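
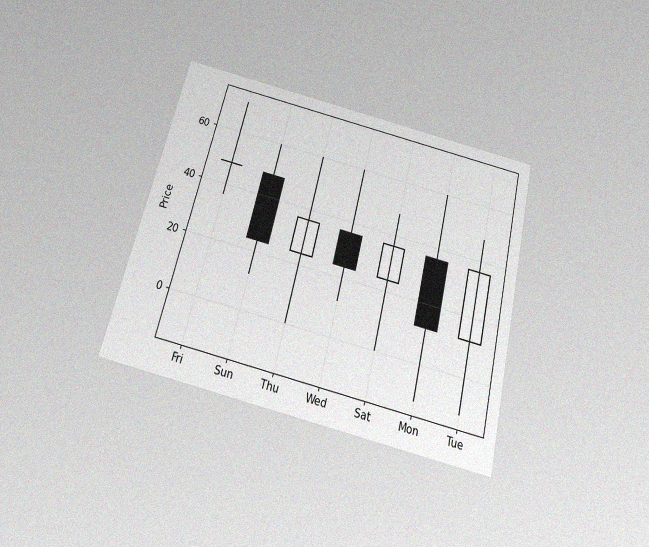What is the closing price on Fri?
The chart is tilted about 14° clockwise and viewed slightly from below, with some photo noise. The Fri candle closes at 48.

48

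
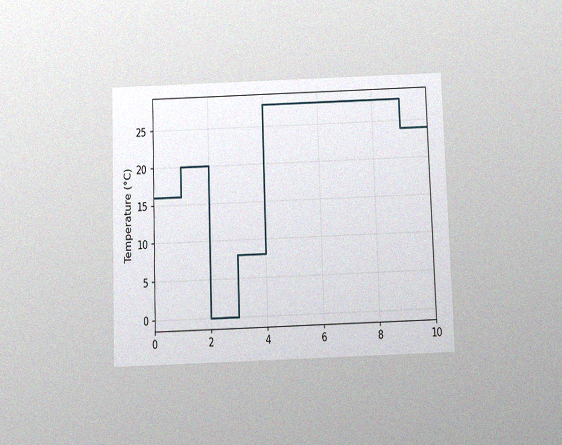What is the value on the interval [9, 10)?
The chart is tilted about 2° counter-clockwise and viewed slightly from below, with some photo noise. On [9, 10) the step sits at 24°C.

24°C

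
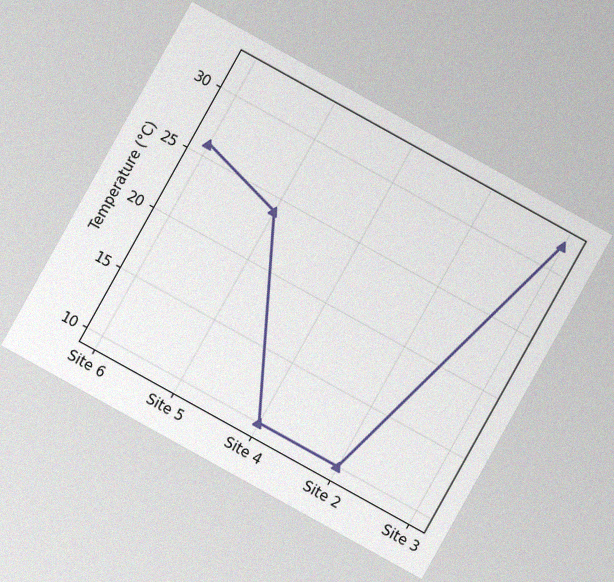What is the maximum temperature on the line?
The chart is tilted about 29° clockwise, with some photo noise. The highest point is at Site 3, and reading across to the y-axis gives 32°C.

32°C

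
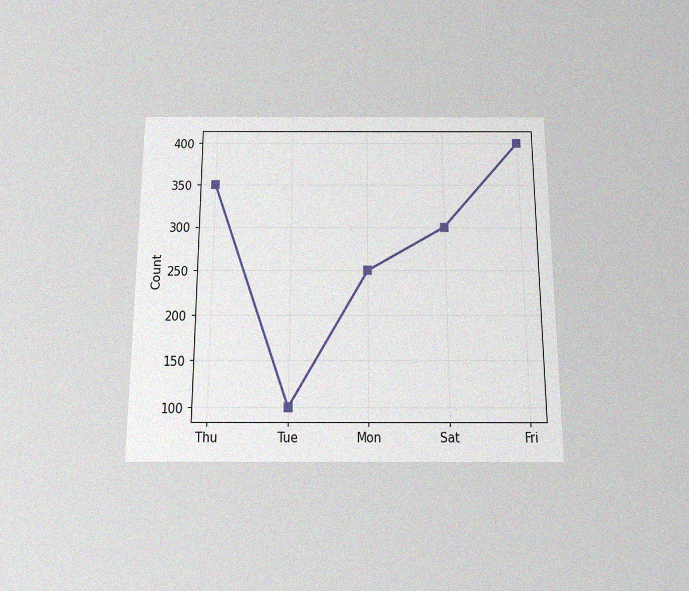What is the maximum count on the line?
The chart is viewed slightly from below, with some photo noise. The highest point is at Fri, and reading across to the y-axis gives 400.

400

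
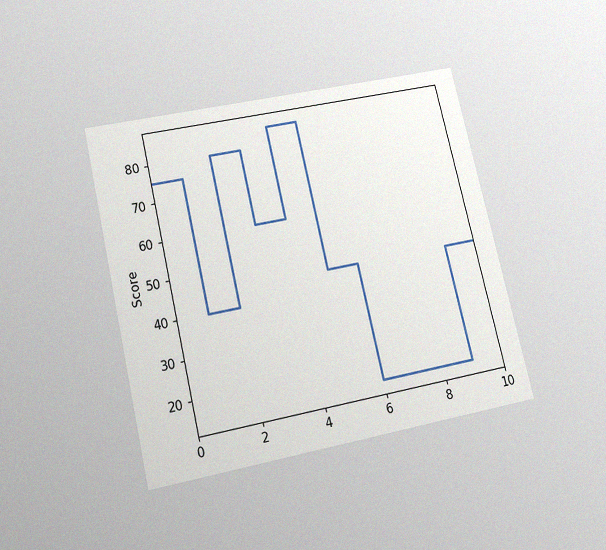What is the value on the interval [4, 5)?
85

The chart is tilted about 13° counter-clockwise and viewed slightly from below, with some photo noise. On [4, 5) the step sits at 85.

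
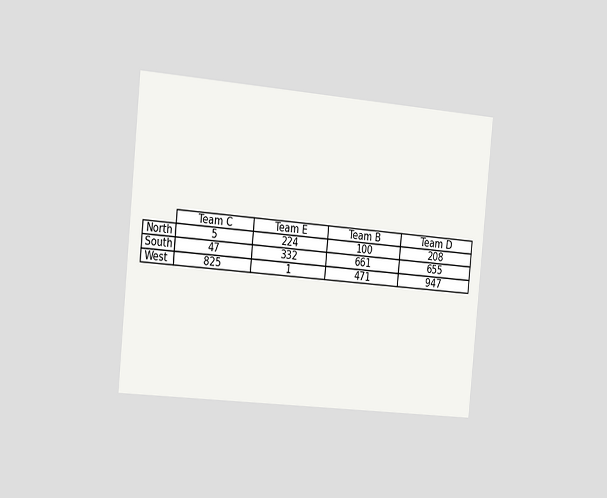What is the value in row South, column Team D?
655

The chart is tilted about 5° clockwise and viewed slightly from the left. The (South, Team D) cell reads 655.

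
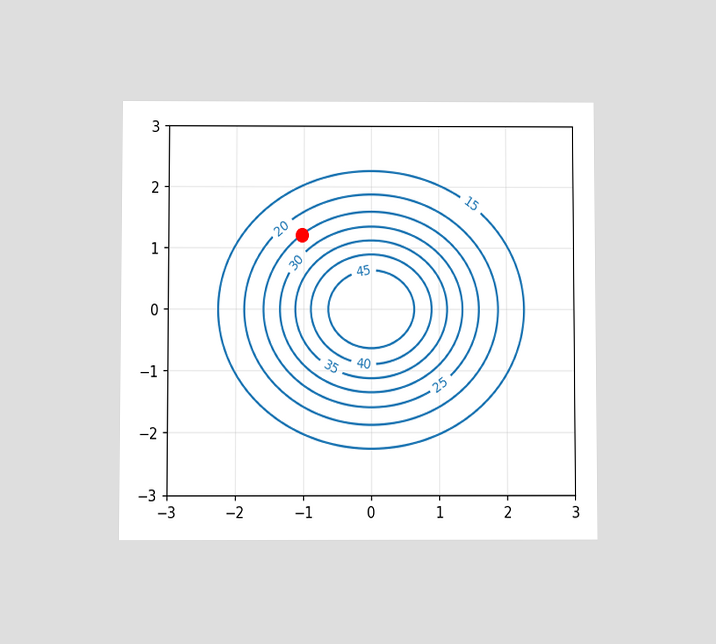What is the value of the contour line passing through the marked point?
25

The chart is viewed slightly from below. The marked point sits on the contour labelled 25.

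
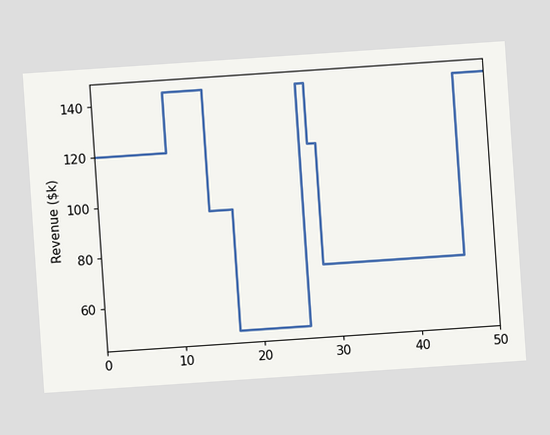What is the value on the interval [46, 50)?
The chart is tilted about 4° counter-clockwise. On [46, 50) the step sits at $144k.

$144k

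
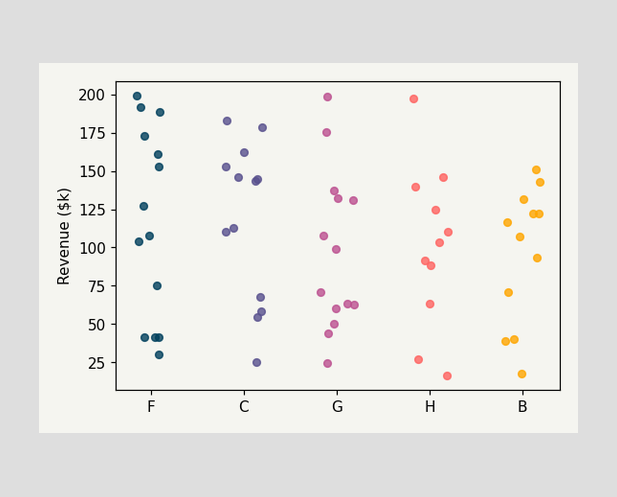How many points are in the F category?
Counting the markers in the F column gives 14.

14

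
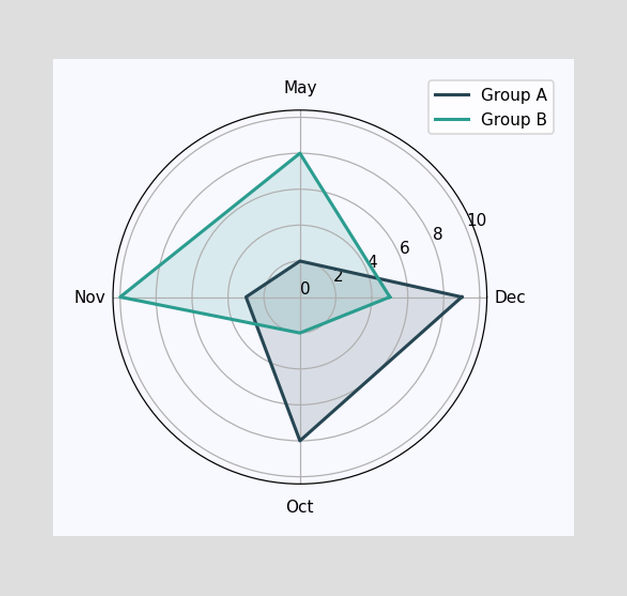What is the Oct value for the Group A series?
8

On the Oct axis, Group A reaches 8.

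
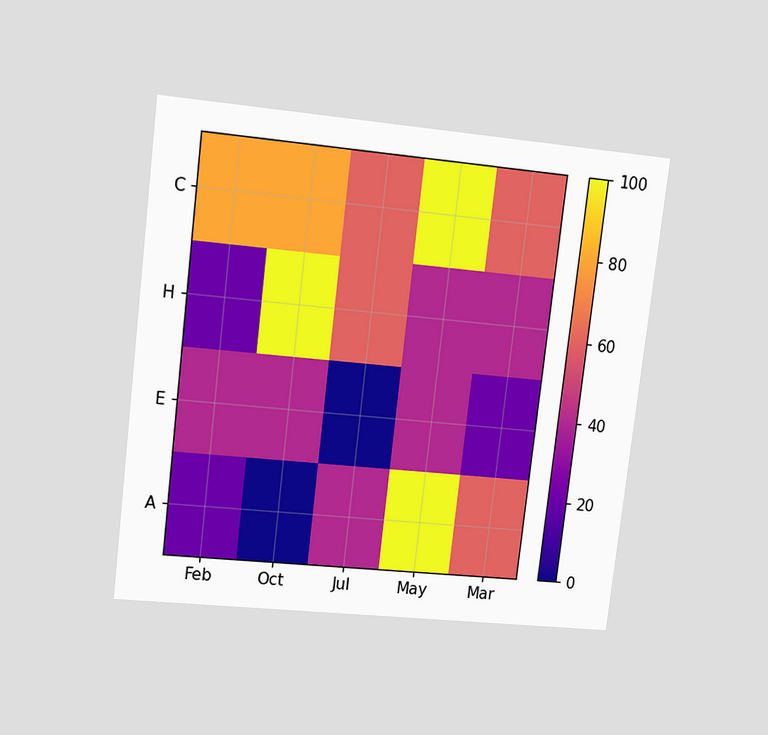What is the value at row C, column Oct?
80

The chart is tilted about 7° clockwise and viewed at a slight angle. Matching cell (C, Oct) against the colorbar gives 80.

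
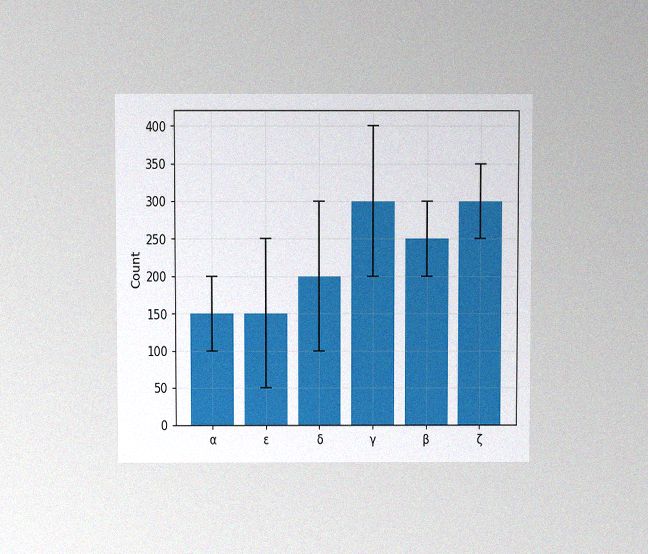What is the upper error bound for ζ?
350

The chart is viewed slightly from above, with some photo noise. The ζ bar's upper whisker reaches 350.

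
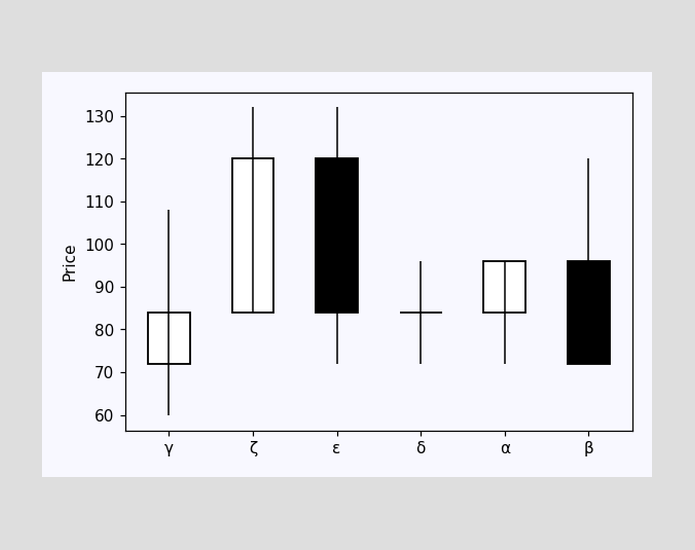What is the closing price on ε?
The ε candle closes at 84.

84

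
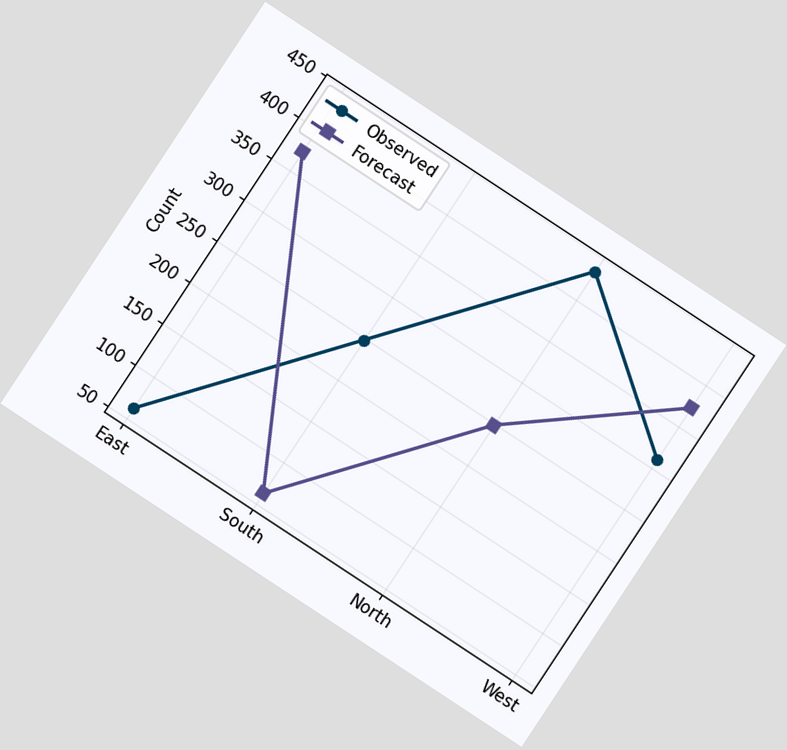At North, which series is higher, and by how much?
The chart is tilted about 33° clockwise. At North, Observed sits above the other line by 186.

Observed, by 186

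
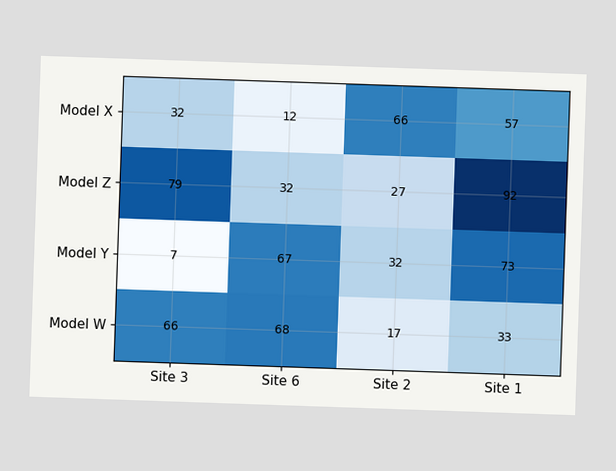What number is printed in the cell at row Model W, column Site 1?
33

The (Model W, Site 1) cell reads 33.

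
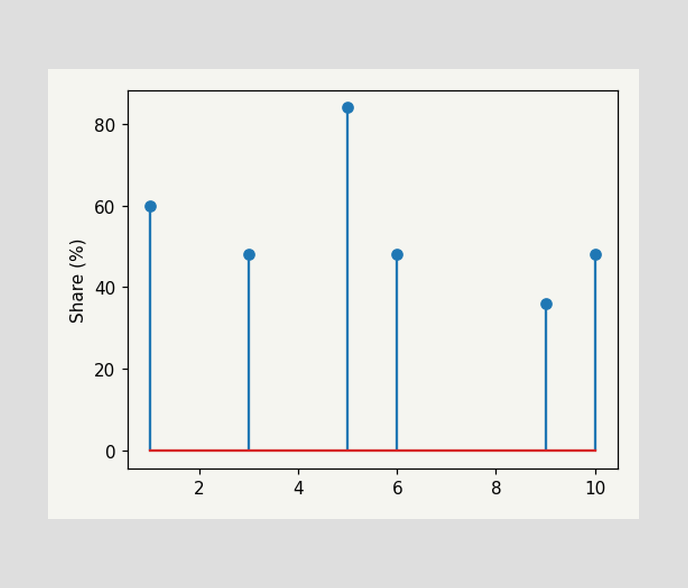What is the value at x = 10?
The stem at x=10 reaches 48%.

48%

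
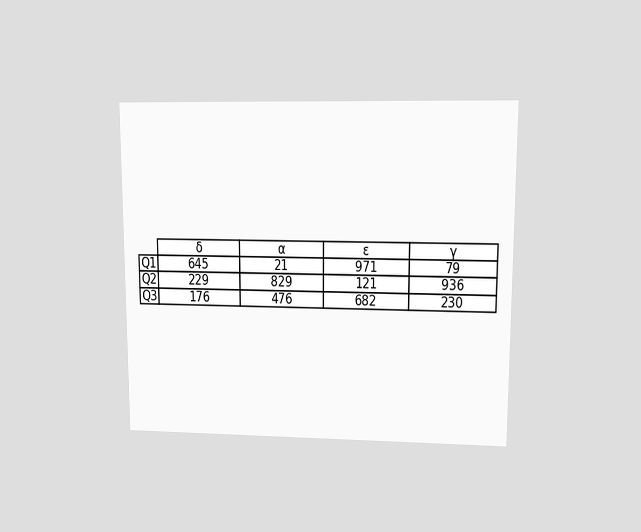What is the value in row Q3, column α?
476

The chart is viewed at a slight angle. The (Q3, α) cell reads 476.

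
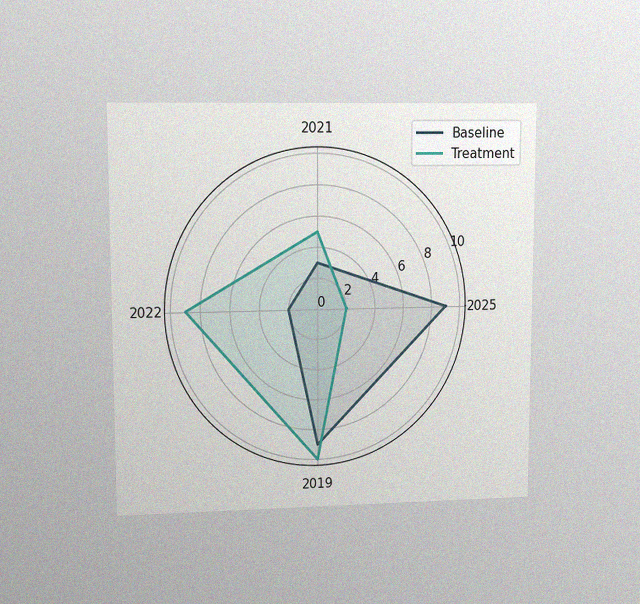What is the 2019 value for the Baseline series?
9

The chart is viewed at a slight angle, with some photo noise. On the 2019 axis, Baseline reaches 9.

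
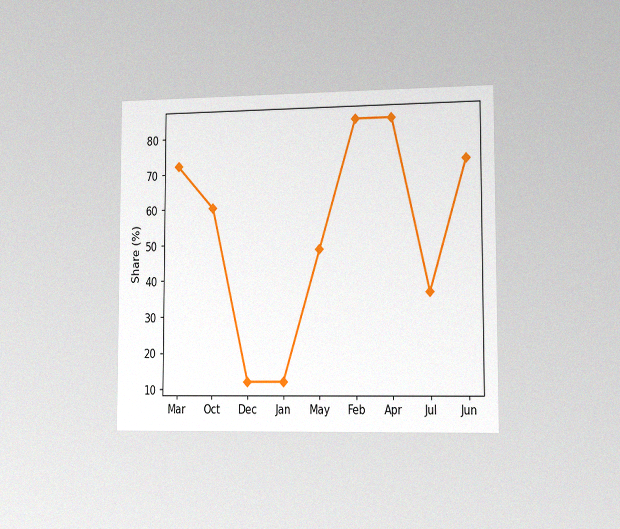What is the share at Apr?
84%

The chart is viewed slightly from the right, with some photo noise. At Apr, the line is at 84%.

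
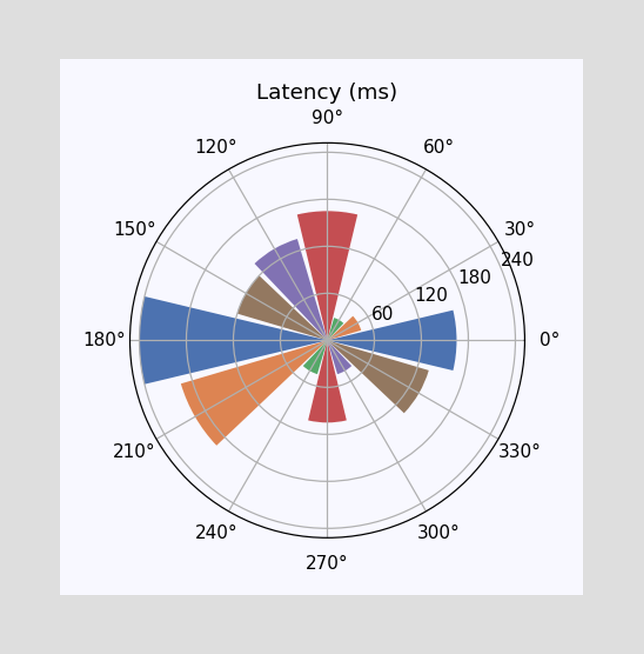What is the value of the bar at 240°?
The bar at 240° reaches 45ms on the radial axis.

45ms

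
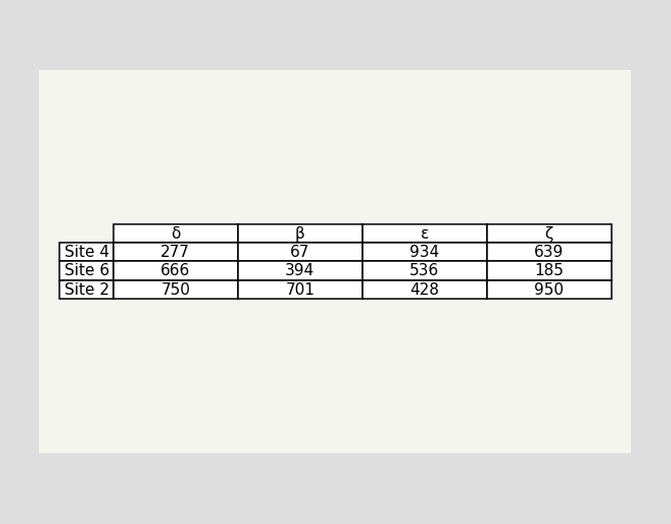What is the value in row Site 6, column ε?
The (Site 6, ε) cell reads 536.

536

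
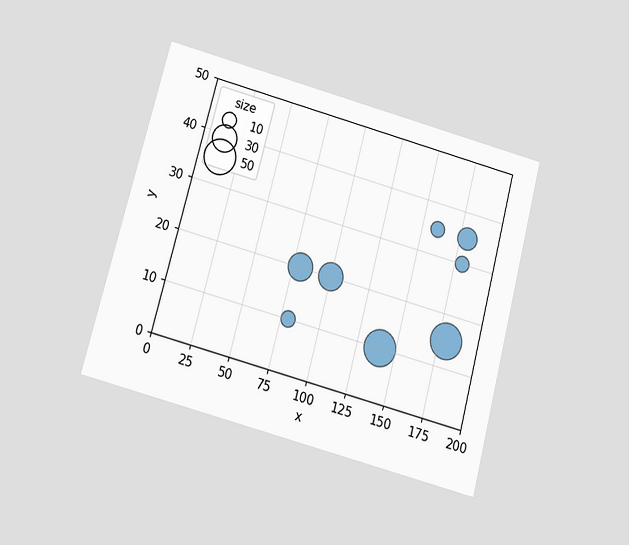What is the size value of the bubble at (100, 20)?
The chart is tilted about 15° clockwise and viewed slightly from below. Matching the bubble at (100, 20) against the size legend gives 30.

30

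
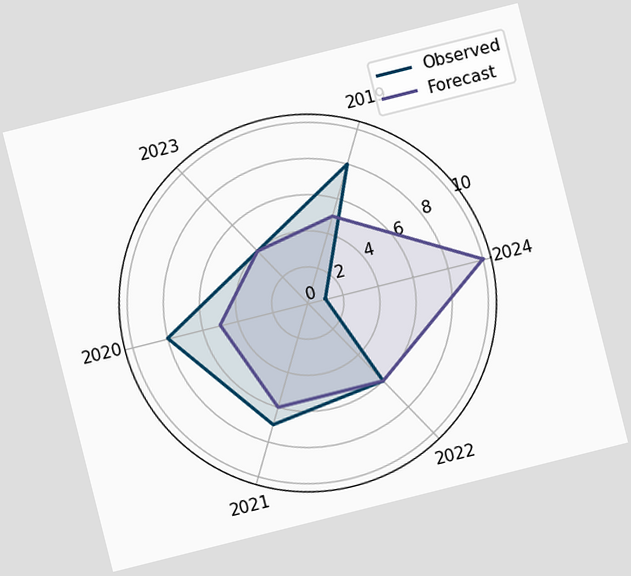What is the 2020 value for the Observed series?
The chart is tilted about 14° counter-clockwise. On the 2020 axis, Observed reaches 8.

8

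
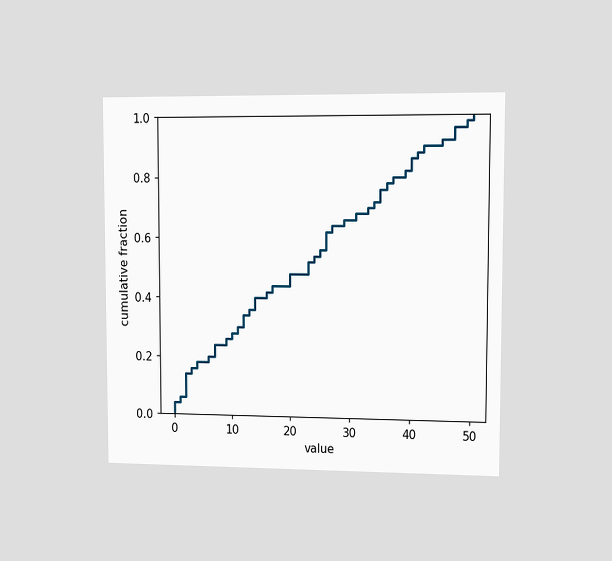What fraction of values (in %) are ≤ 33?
70%

The chart is viewed slightly from the right. At x=33 the ECDF step is at 70%.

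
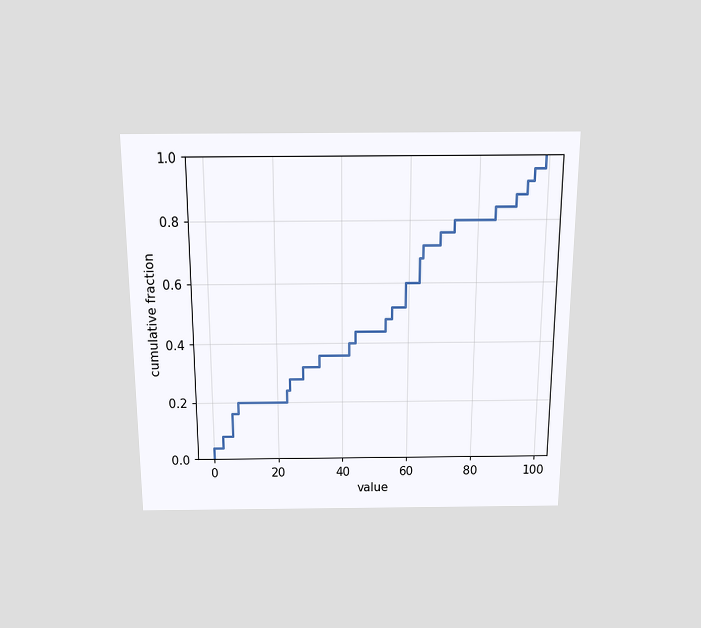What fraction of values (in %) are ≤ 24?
The chart is viewed slightly from above. At x=24 the ECDF step is at 28%.

28%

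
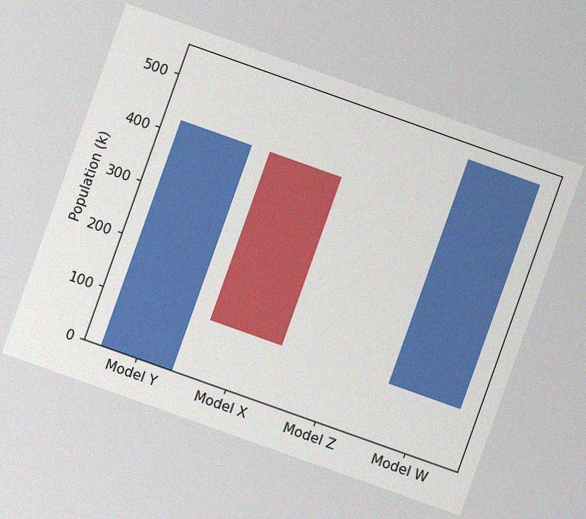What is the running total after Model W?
The chart is tilted about 20° clockwise, with some photo noise. After Model W the running total reaches 530k.

530k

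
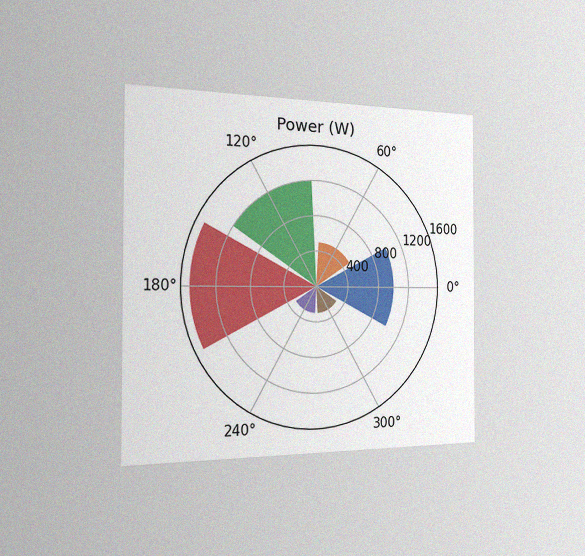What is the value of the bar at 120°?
1200W

The chart is viewed slightly from the left, with some photo noise. The bar at 120° reaches 1200W on the radial axis.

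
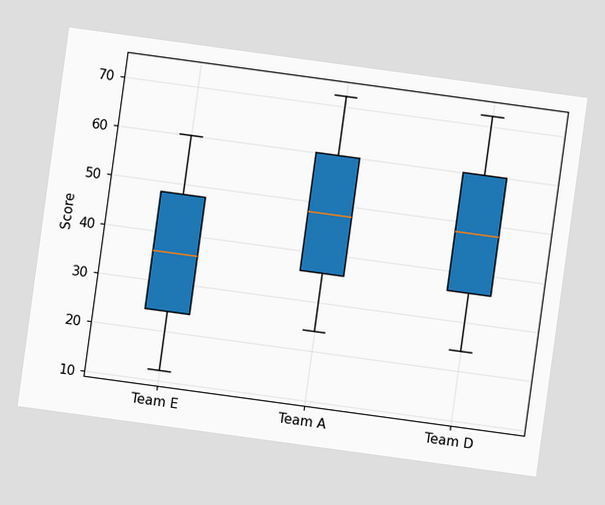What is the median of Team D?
The chart is tilted about 8° clockwise. The median line in the Team D box sits at 48.

48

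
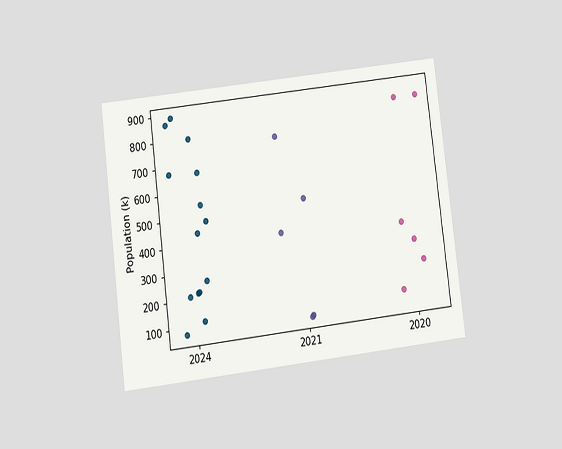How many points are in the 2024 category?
The chart is tilted about 7° counter-clockwise and viewed at a slight angle. Counting the markers in the 2024 column gives 14.

14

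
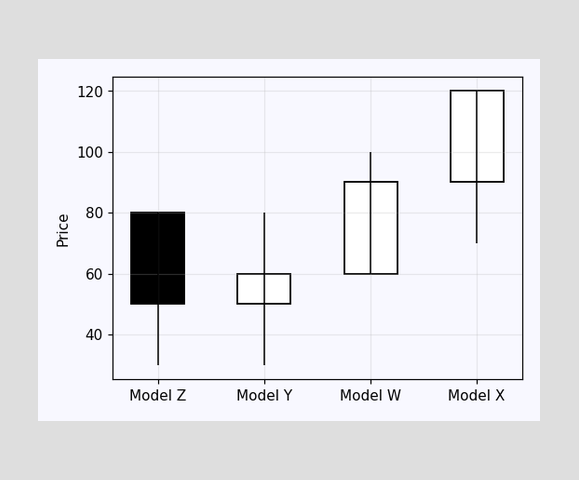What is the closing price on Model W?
90

The Model W candle closes at 90.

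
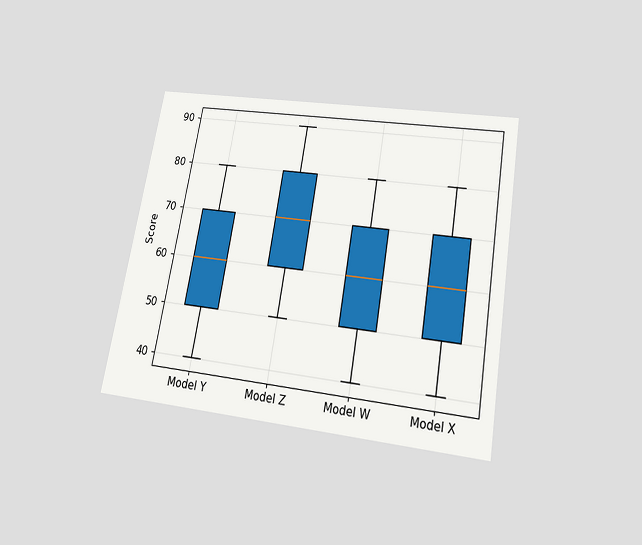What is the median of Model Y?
The chart is tilted about 10° clockwise and viewed slightly from below. The median line in the Model Y box sits at 60.

60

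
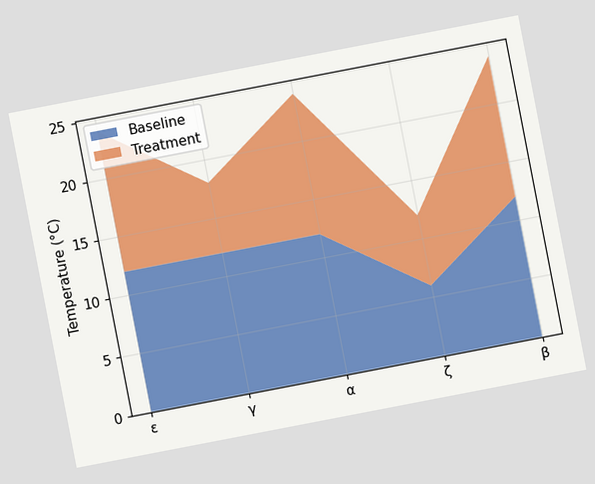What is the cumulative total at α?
The chart is tilted about 11° counter-clockwise. The stacked total at α reaches 24°C.

24°C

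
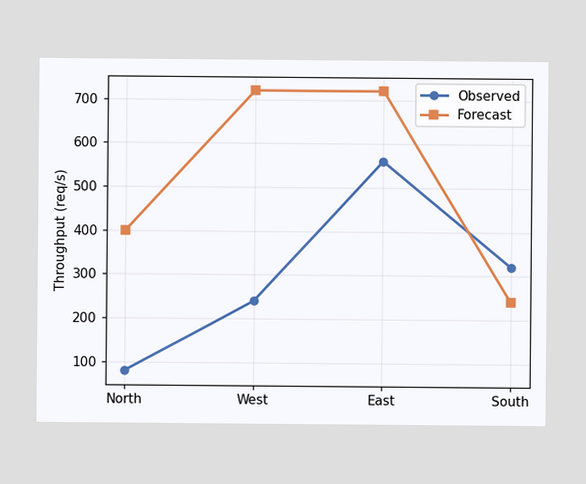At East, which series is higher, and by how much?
Forecast, by 160req/s

At East, Forecast sits above the other line by 160req/s.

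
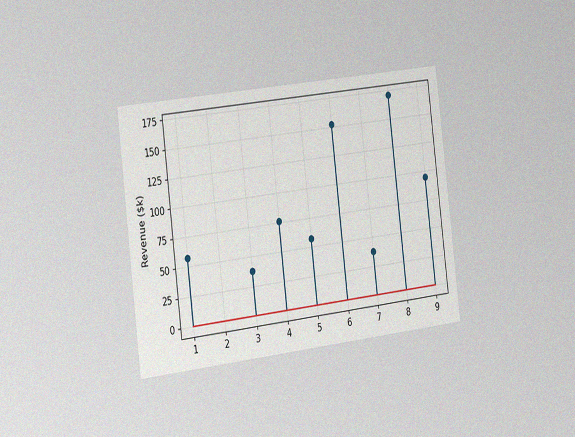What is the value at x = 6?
$152k

The chart is tilted about 7° counter-clockwise and viewed slightly from the left, with some photo noise. The stem at x=6 reaches $152k.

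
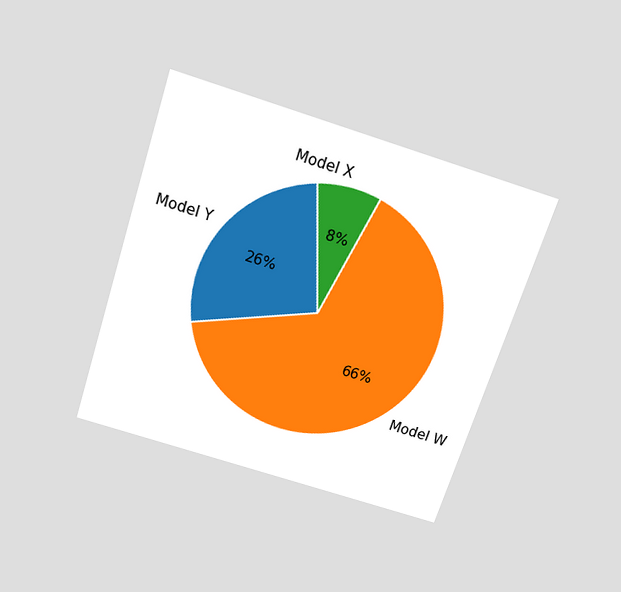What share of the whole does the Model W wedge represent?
66%

The chart is tilted about 18° clockwise and viewed slightly from above. The Model W slice takes up 66% of the pie.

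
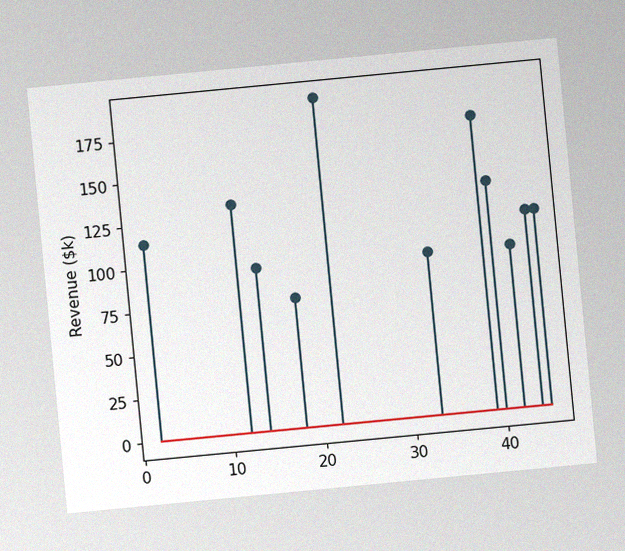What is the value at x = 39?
The chart is tilted about 5° counter-clockwise, with some photo noise. The stem at x=39 reaches $171k.

$171k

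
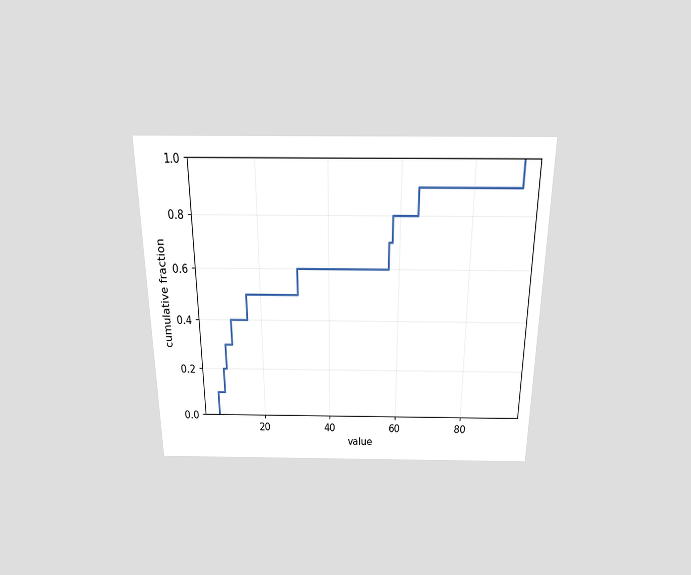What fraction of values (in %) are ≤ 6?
The chart is viewed slightly from above. At x=6 the ECDF step is at 10%.

10%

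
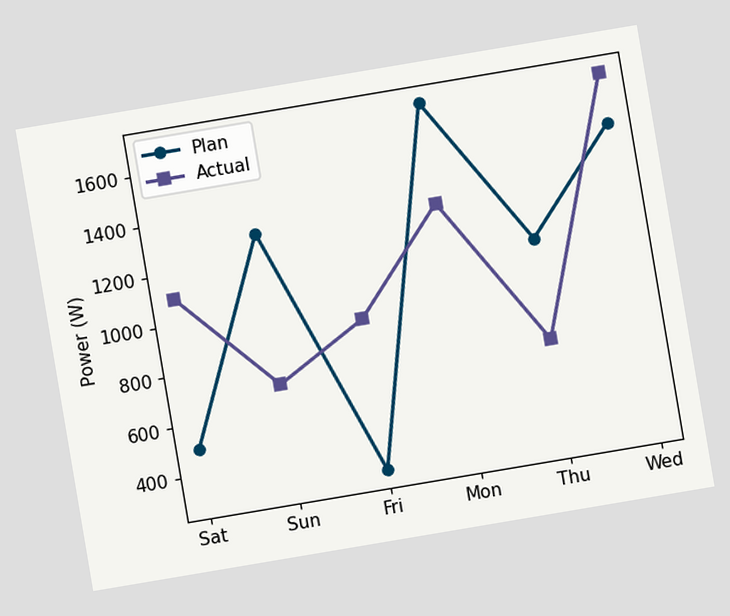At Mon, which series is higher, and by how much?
The chart is tilted about 10° counter-clockwise. At Mon, Plan sits above the other line by 400W.

Plan, by 400W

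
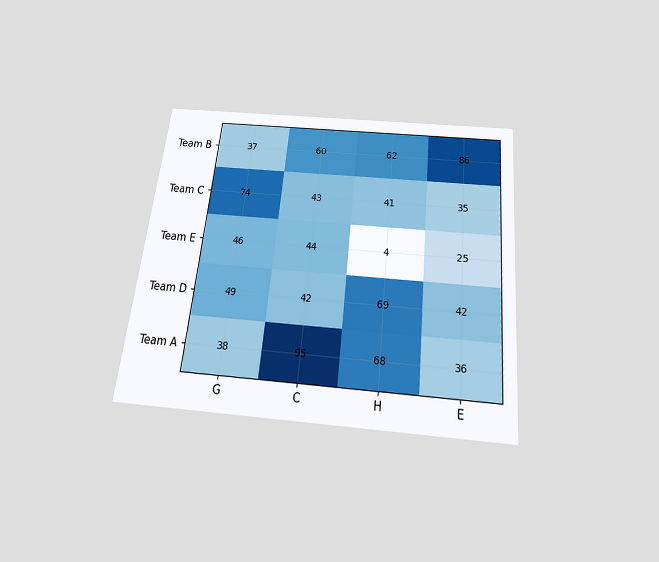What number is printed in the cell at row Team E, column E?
25

The chart is tilted about 6° clockwise and viewed slightly from below. The (Team E, E) cell reads 25.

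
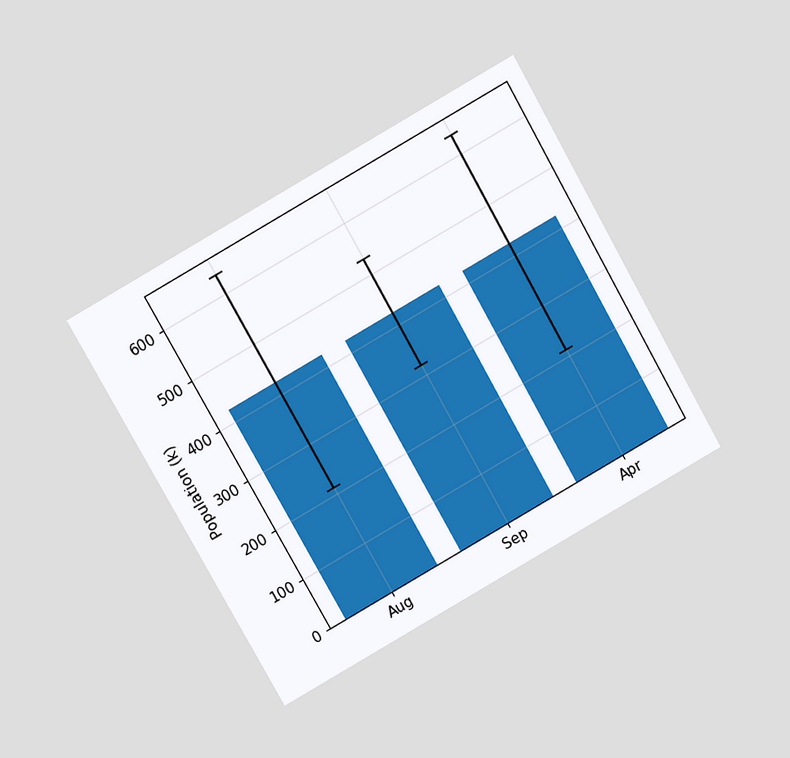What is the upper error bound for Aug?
The chart is tilted about 30° counter-clockwise and viewed at a slight angle. The Aug bar's upper whisker reaches 636k.

636k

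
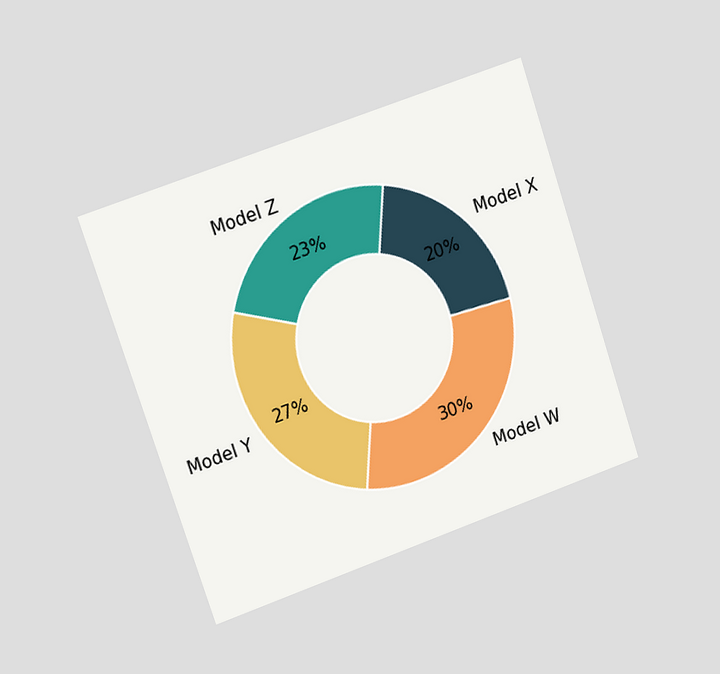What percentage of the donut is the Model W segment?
The chart is tilted about 19° counter-clockwise and viewed slightly from the left. The Model W segment takes up 30% of the ring.

30%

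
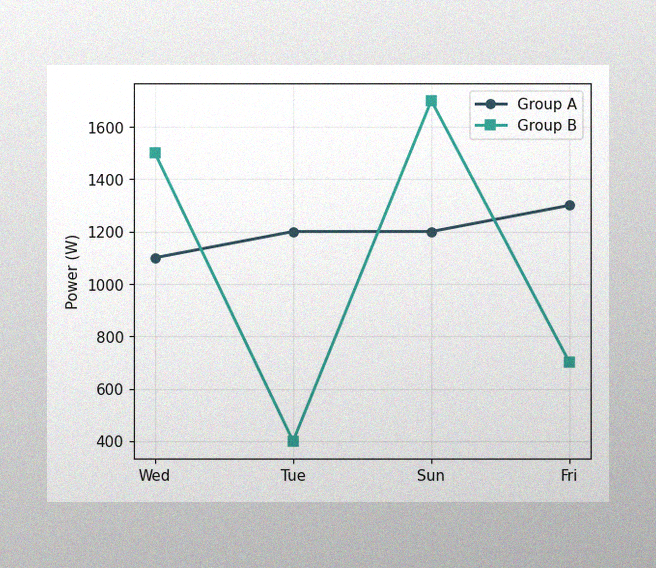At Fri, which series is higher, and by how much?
Group A, by 600W

The image has some photo noise and uneven lighting. At Fri, Group A sits above the other line by 600W.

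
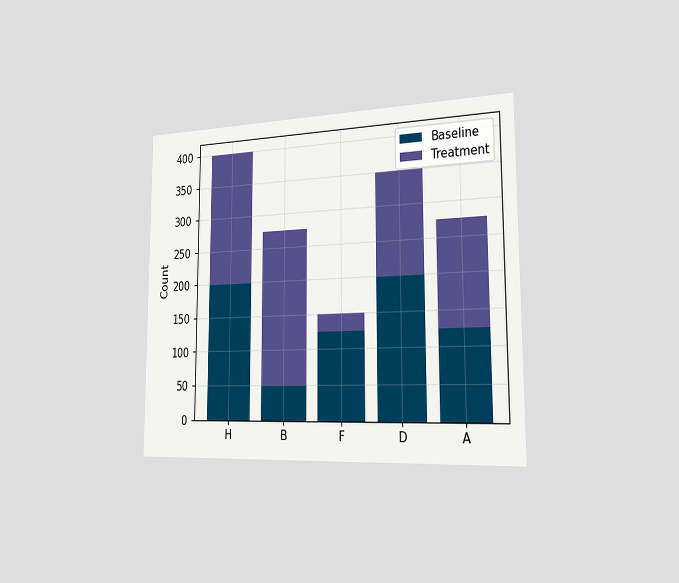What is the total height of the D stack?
350

The chart is viewed slightly from the right. The D stack's top reaches 350 on the y-axis.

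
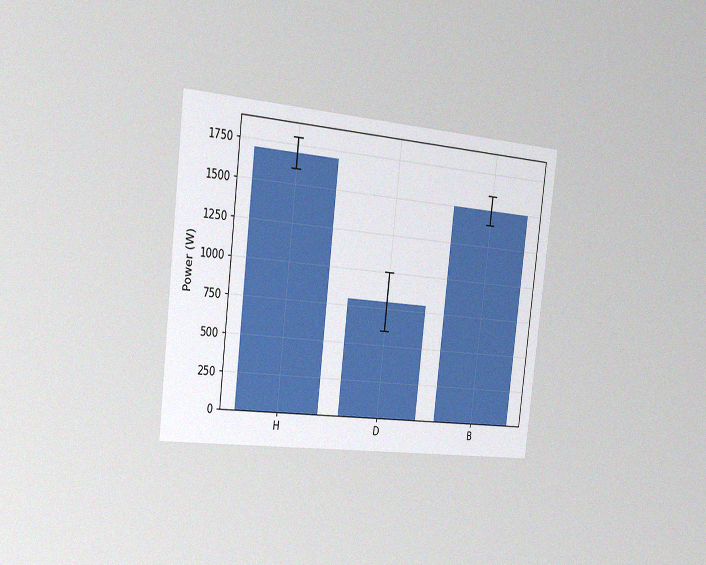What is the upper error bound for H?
The chart is tilted about 7° clockwise and viewed slightly from the left, with some photo noise. The H bar's upper whisker reaches 1800W.

1800W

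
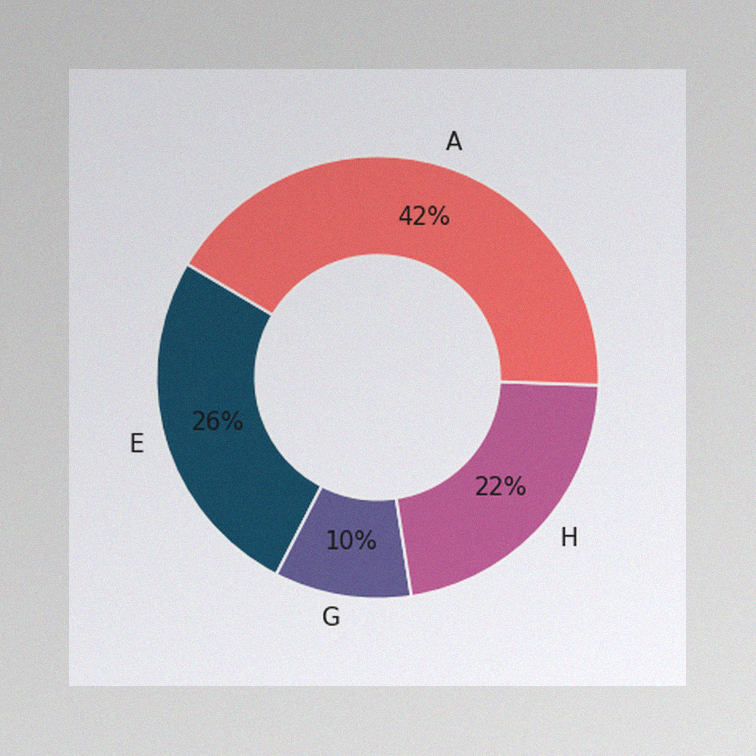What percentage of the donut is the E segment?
26%

The image has some photo noise and uneven lighting. The E segment takes up 26% of the ring.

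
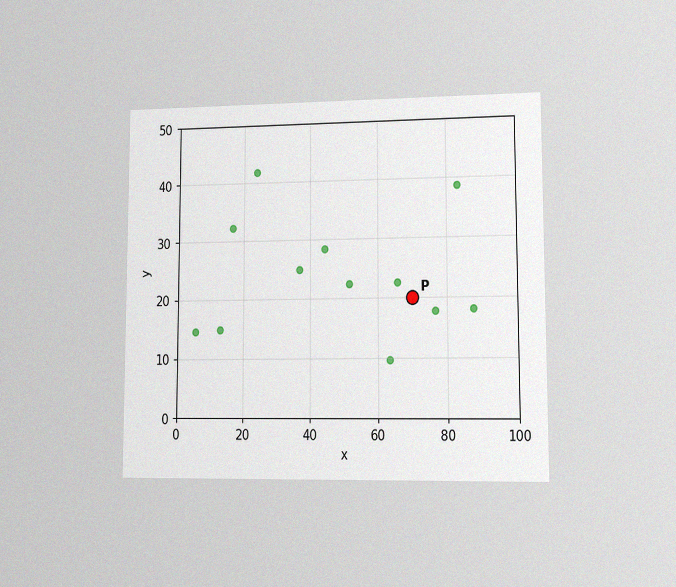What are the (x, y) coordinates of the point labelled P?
The chart is viewed at a slight angle, with some photo noise. Following the gridlines from P to each axis, P sits at (70, 20).

(70, 20)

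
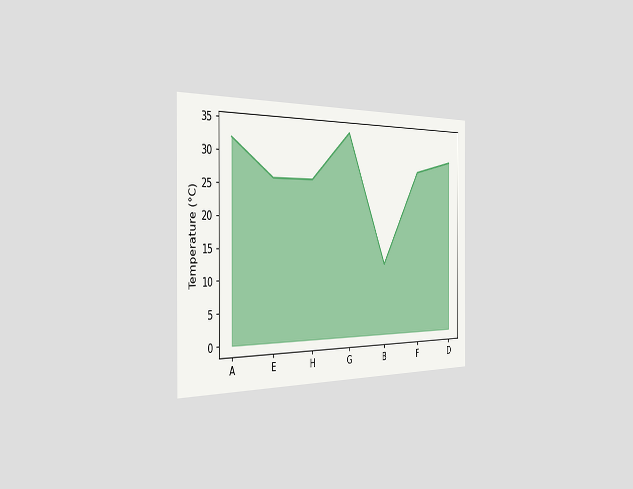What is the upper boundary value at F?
The chart is viewed slightly from the left. At F the upper boundary is at 28°C.

28°C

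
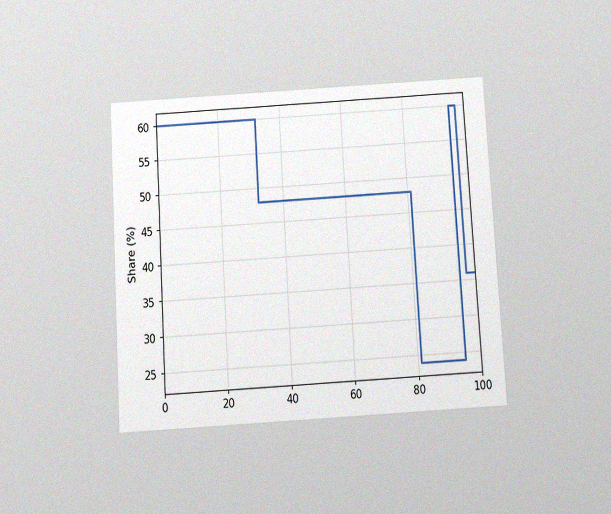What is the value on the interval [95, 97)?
The chart is tilted about 3° counter-clockwise and viewed slightly from below, with some photo noise. On [95, 97) the step sits at 60%.

60%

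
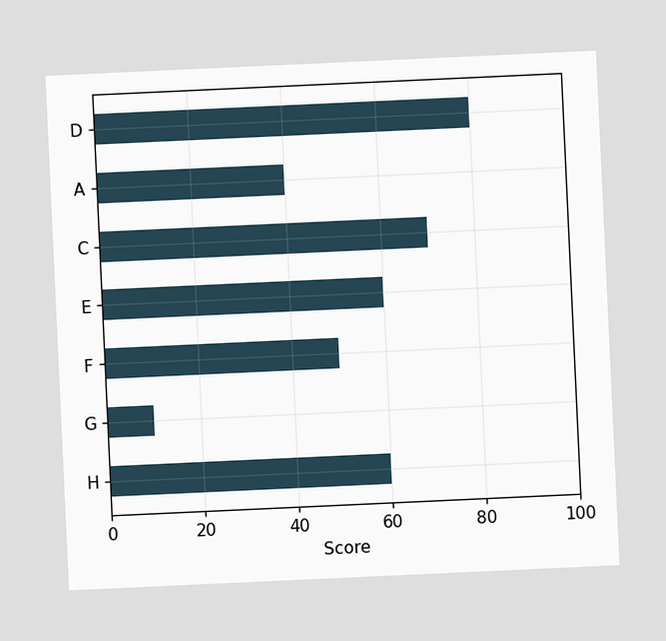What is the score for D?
80

The chart is tilted about 3° counter-clockwise. Reading along the chart's x-axis, the D bar reaches 80.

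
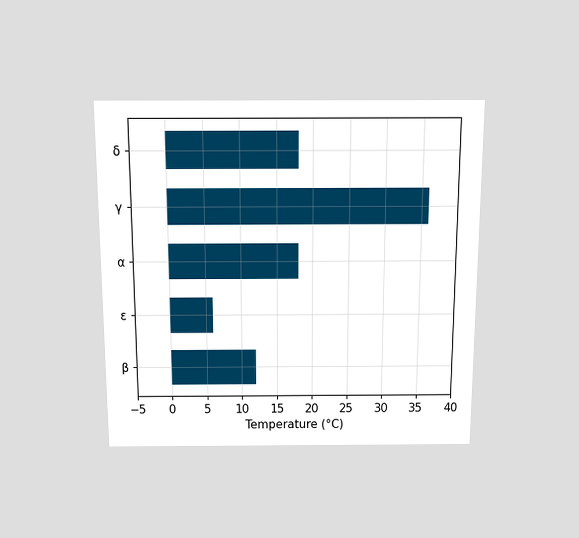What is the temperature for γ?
The chart is viewed slightly from above. Reading along the chart's x-axis, the γ bar reaches 36°C.

36°C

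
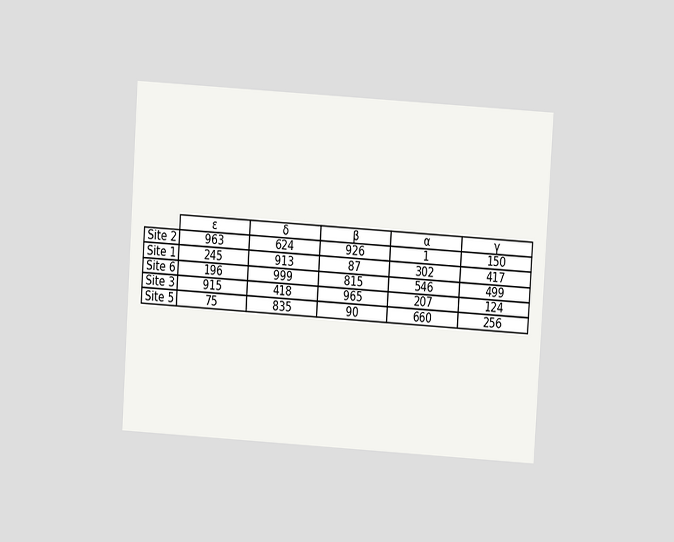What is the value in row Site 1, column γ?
The chart is tilted about 4° clockwise and viewed at a slight angle. The (Site 1, γ) cell reads 417.

417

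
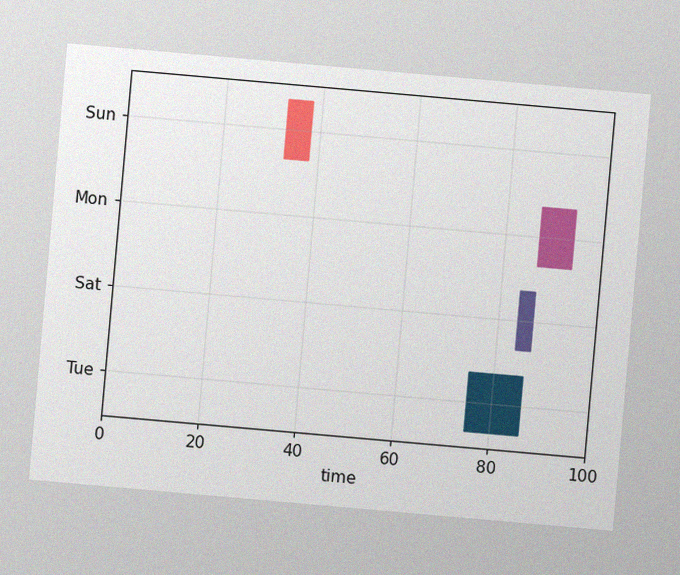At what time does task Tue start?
75

The chart is tilted about 5° clockwise, with some photo noise. The Tue bar begins at t=75.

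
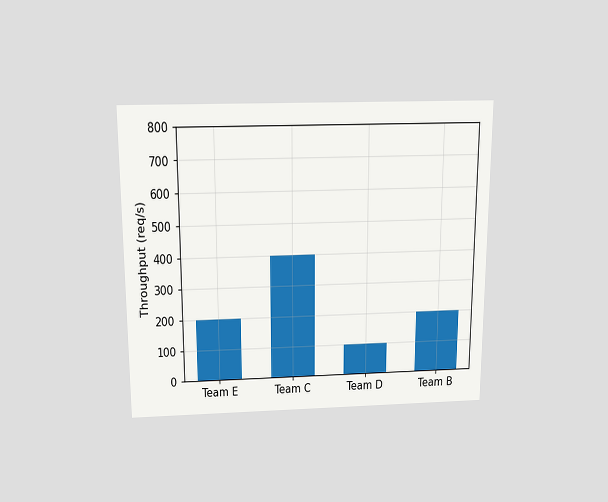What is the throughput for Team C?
400req/s

The chart is viewed slightly from above. Reading along the chart's y-axis, the Team C bar reaches 400req/s.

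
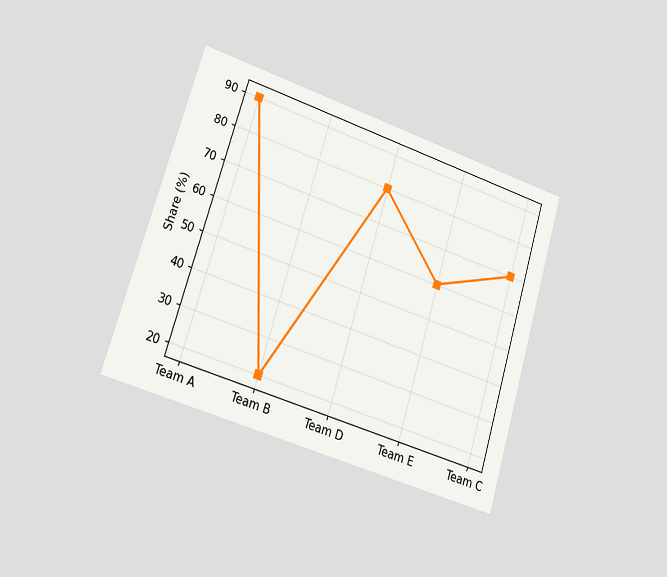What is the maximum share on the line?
The chart is tilted about 17° clockwise and viewed slightly from the left. The highest point is at Team A, and reading across to the y-axis gives 90%.

90%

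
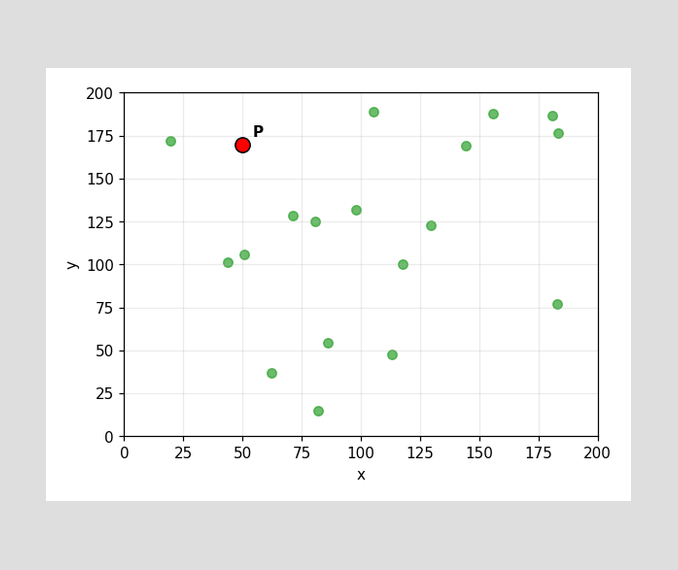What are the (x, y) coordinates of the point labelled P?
(50, 170)

Following the gridlines from P to each axis, P sits at (50, 170).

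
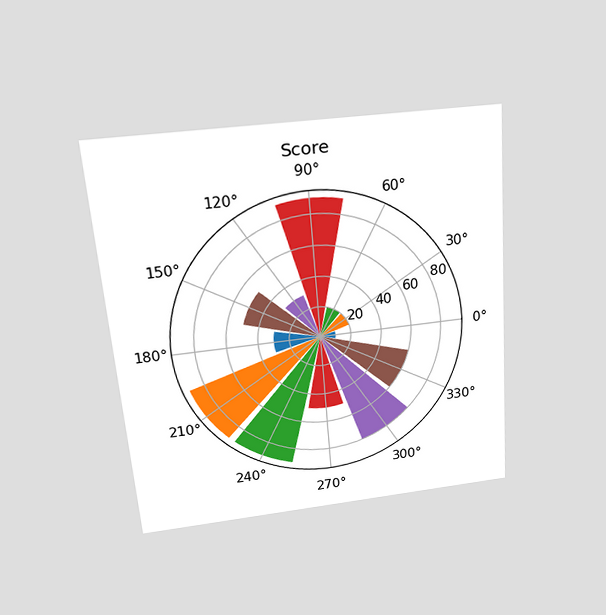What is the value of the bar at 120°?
30

The chart is tilted about 5° counter-clockwise and viewed slightly from above. The bar at 120° reaches 30 on the radial axis.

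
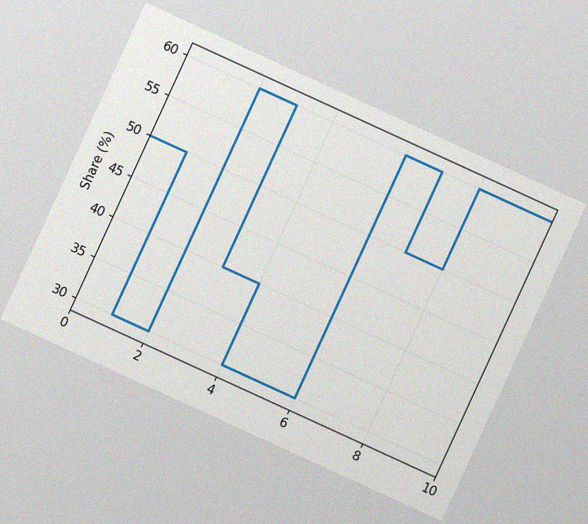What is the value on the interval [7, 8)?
50%

The chart is tilted about 25° clockwise, with some photo noise. On [7, 8) the step sits at 50%.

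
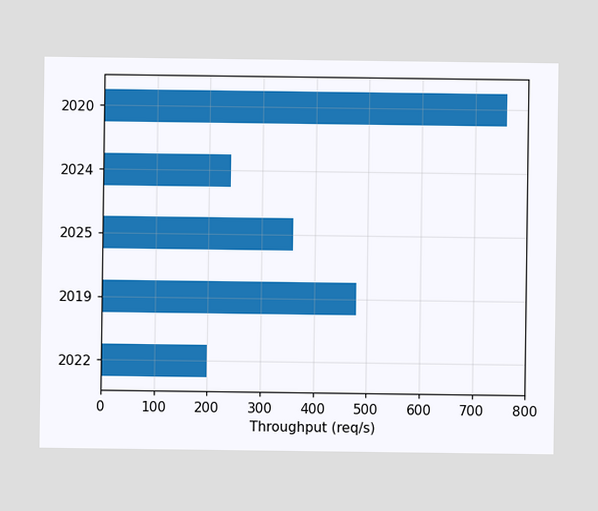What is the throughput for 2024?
Reading along the chart's x-axis, the 2024 bar reaches 240req/s.

240req/s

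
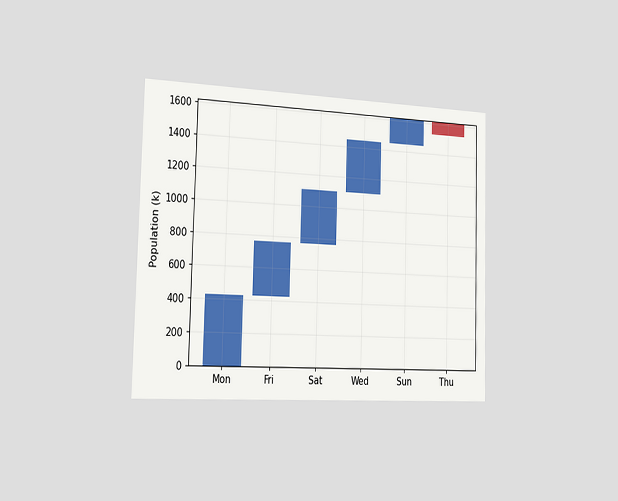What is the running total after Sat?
The chart is viewed slightly from the left. After Sat the running total reaches 1105k.

1105k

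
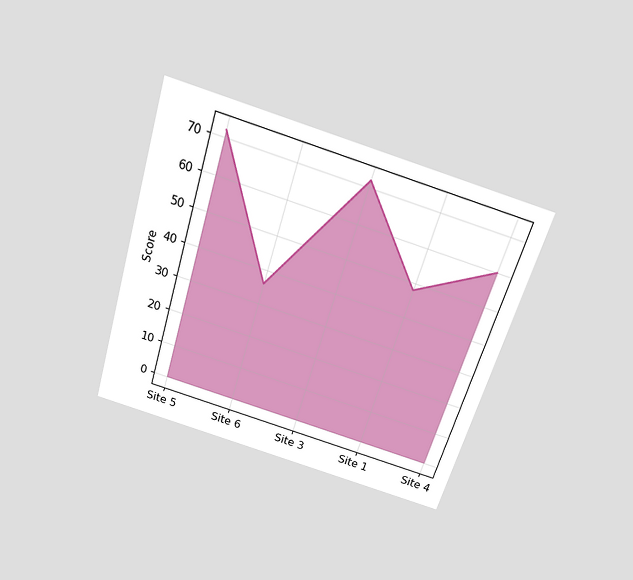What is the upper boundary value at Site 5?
72

The chart is tilted about 17° clockwise and viewed slightly from above. At Site 5 the upper boundary is at 72.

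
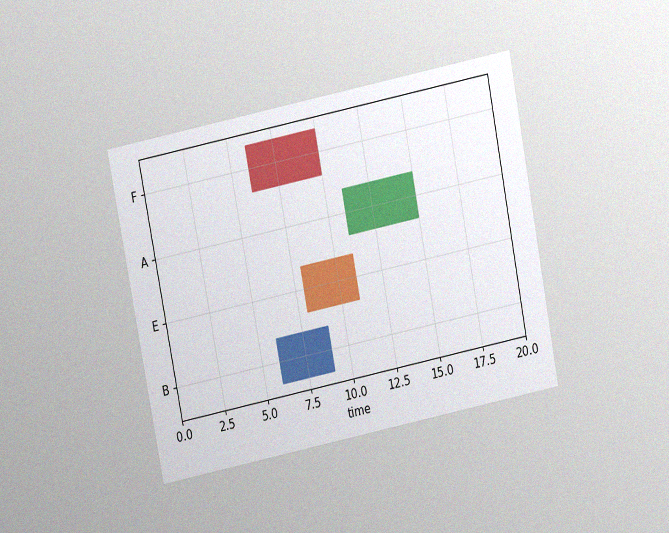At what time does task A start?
The chart is tilted about 11° counter-clockwise and viewed slightly from above, with some photo noise. The A bar begins at t=11.

11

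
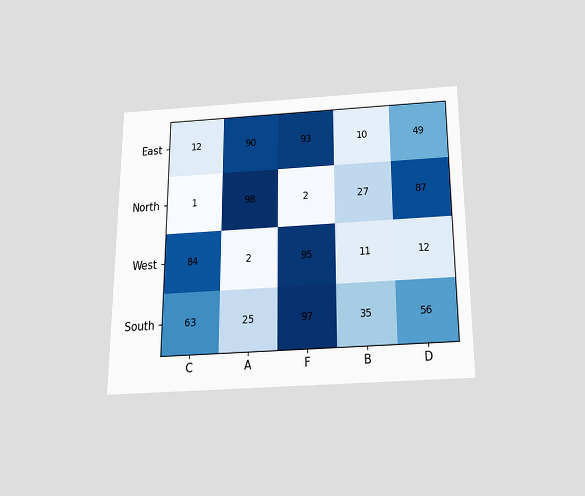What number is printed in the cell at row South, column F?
97

The chart is viewed slightly from below. The (South, F) cell reads 97.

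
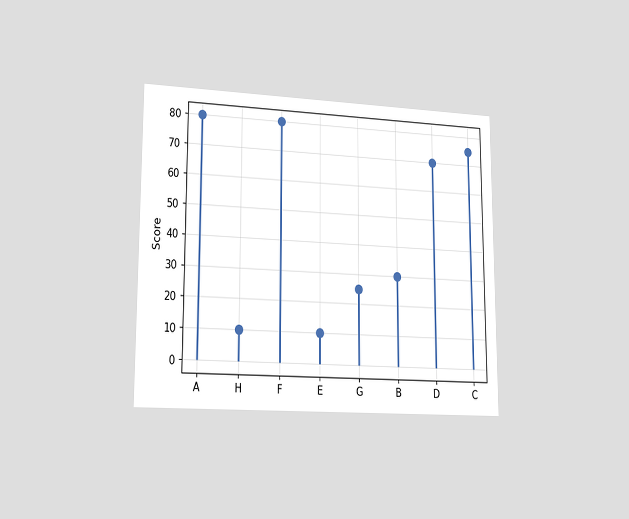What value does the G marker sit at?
25

The chart is viewed slightly from the left. The G marker sits at 25.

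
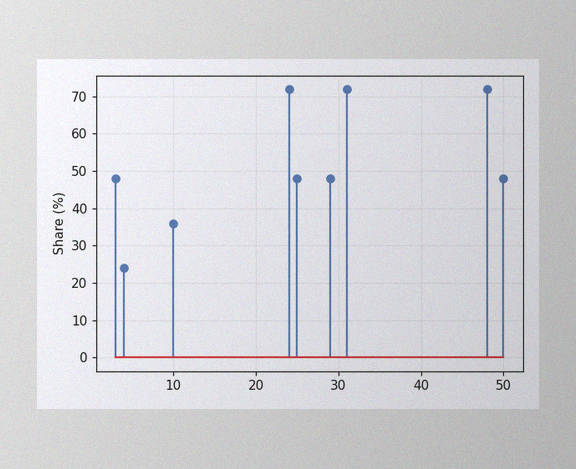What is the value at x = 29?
The image has some photo noise and uneven lighting. The stem at x=29 reaches 48%.

48%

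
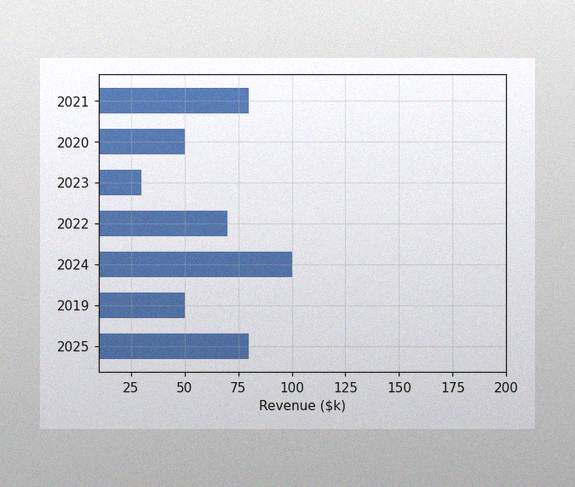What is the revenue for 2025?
$80k

The image has some photo noise and uneven lighting. Reading along the chart's x-axis, the 2025 bar reaches $80k.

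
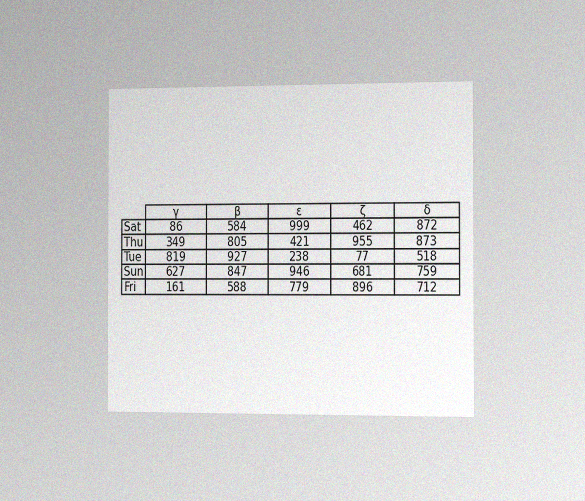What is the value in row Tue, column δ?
The chart is viewed slightly from the right, with some photo noise. The (Tue, δ) cell reads 518.

518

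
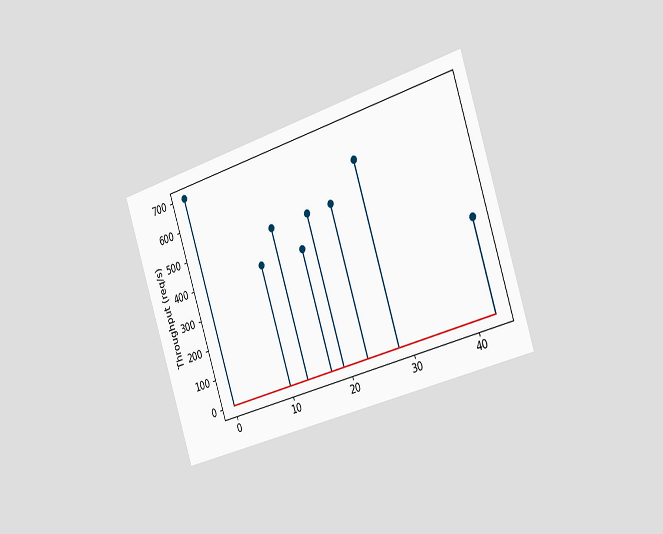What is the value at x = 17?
400req/s

The chart is tilted about 18° counter-clockwise and viewed slightly from the right. The stem at x=17 reaches 400req/s.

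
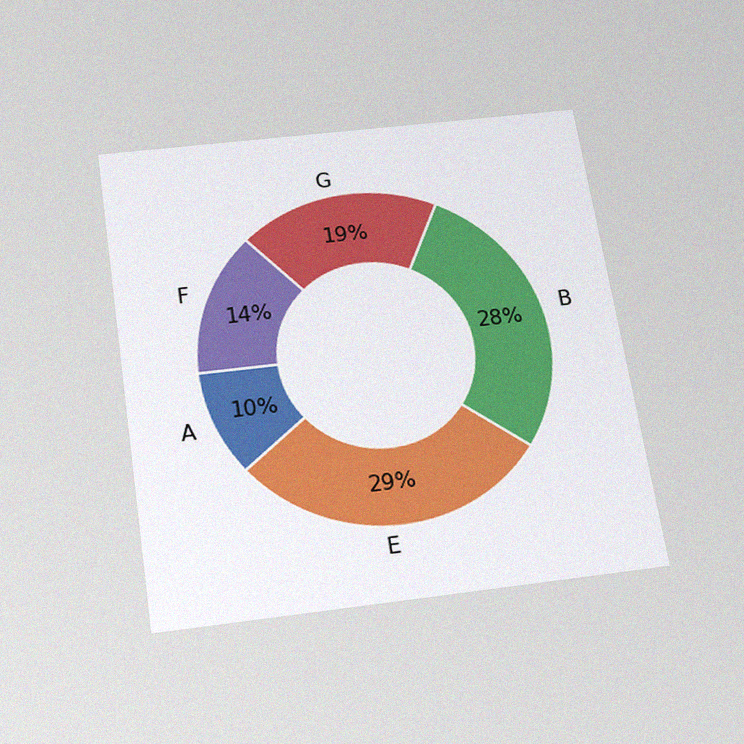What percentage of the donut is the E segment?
The chart is tilted about 9° counter-clockwise and viewed slightly from below, with some photo noise. The E segment takes up 29% of the ring.

29%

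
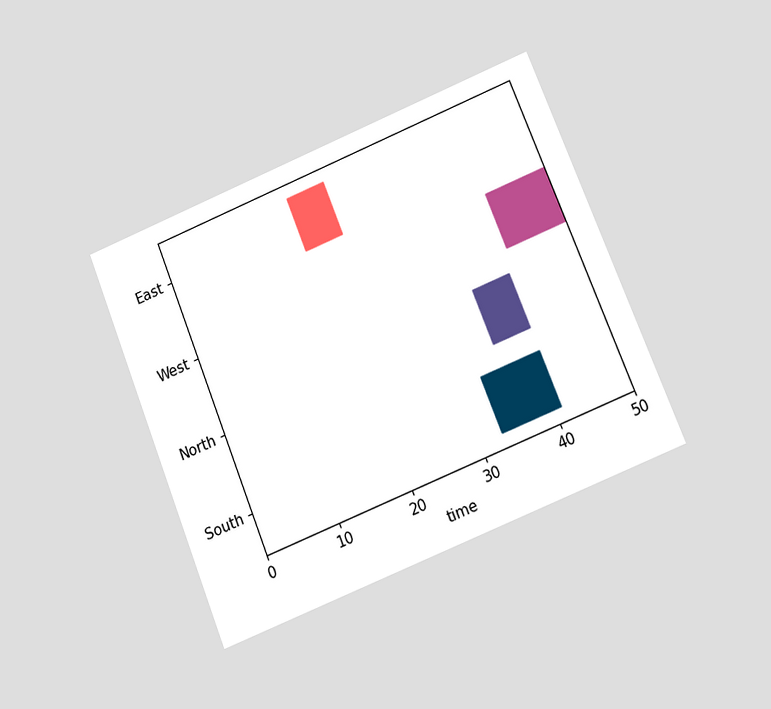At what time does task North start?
The chart is tilted about 22° counter-clockwise and viewed at a slight angle. The North bar begins at t=36.

36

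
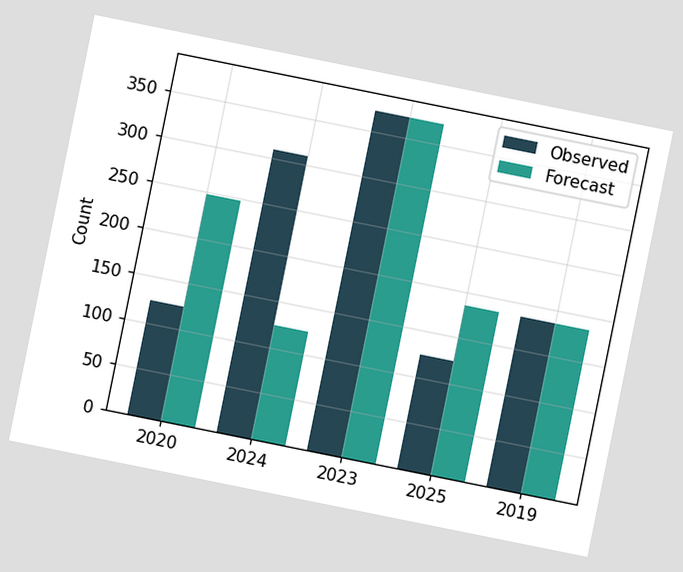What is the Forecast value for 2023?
The chart is tilted about 11° clockwise. The Forecast bar at 2023 reaches 372 on the y-axis.

372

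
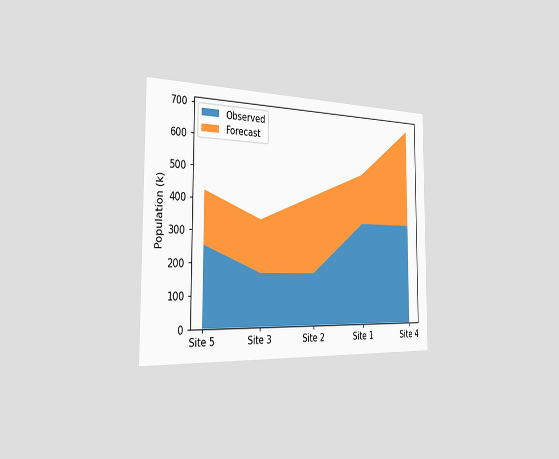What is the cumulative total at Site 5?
425k

The chart is viewed slightly from the left. The stacked total at Site 5 reaches 425k.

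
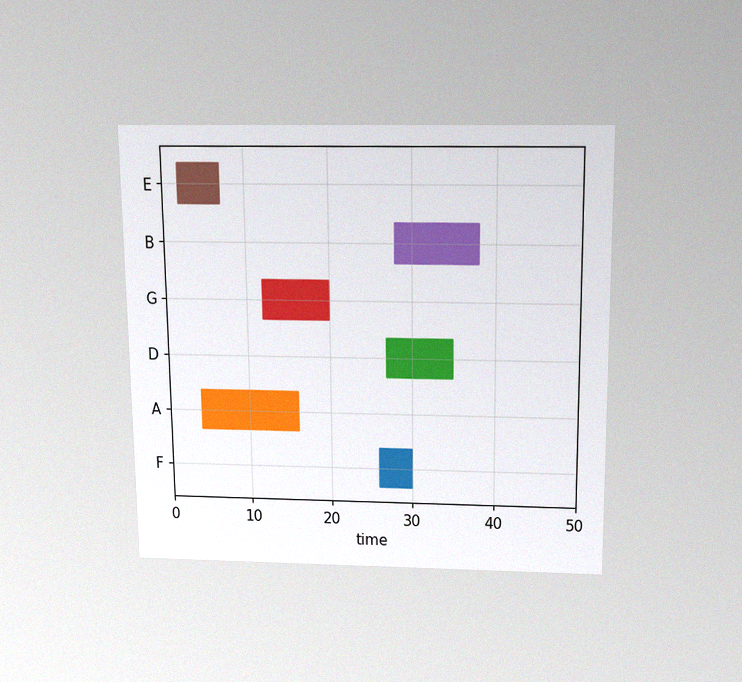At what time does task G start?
The chart is viewed slightly from above, with some photo noise. The G bar begins at t=12.

12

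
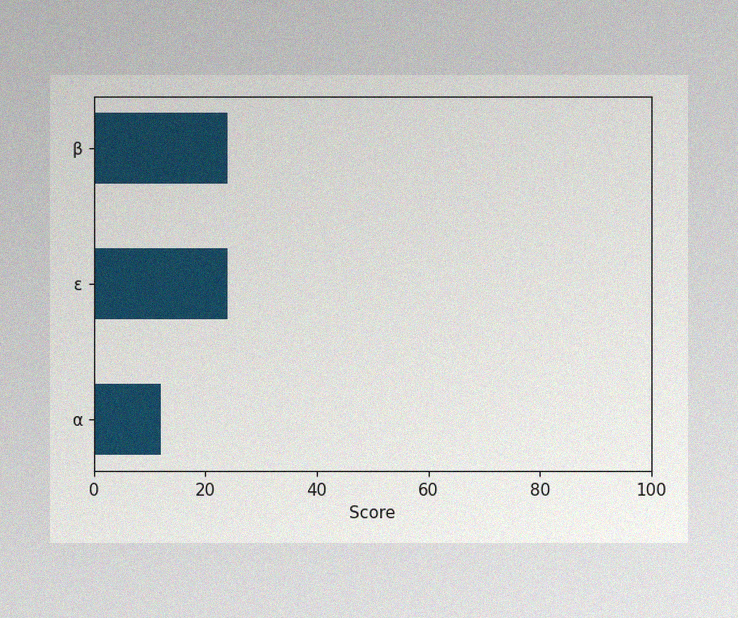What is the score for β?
The image has some photo noise and uneven lighting. Reading along the chart's x-axis, the β bar reaches 24.

24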